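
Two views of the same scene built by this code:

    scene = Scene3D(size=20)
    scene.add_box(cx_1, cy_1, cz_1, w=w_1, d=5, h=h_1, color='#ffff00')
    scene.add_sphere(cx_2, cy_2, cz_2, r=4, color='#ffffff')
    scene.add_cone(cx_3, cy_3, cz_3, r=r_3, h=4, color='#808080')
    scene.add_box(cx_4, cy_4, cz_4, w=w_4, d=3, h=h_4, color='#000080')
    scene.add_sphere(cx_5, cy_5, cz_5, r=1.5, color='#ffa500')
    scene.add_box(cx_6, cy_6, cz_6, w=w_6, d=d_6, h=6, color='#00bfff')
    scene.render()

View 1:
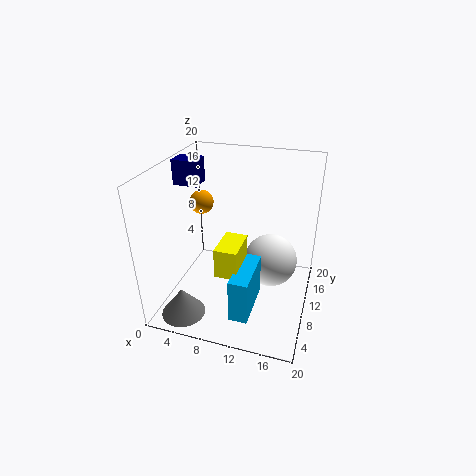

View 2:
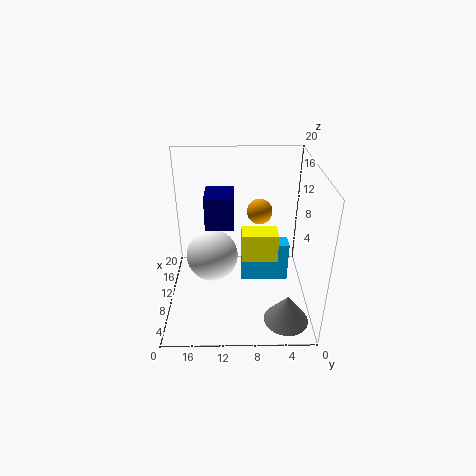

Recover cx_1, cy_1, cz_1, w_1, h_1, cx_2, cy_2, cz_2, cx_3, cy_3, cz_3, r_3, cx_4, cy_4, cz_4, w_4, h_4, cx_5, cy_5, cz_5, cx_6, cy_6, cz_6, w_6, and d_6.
cx_1 = 8.5; cy_1 = 4.5; cz_1 = 7; w_1 = 3; h_1 = 4; cx_2 = 14; cy_2 = 14; cz_2 = 4.5; cx_3 = 4; cy_3 = 3.5; cz_3 = 0.5; r_3 = 3; cx_4 = 0.5; cy_4 = 10.5; cz_4 = 16.5; w_4 = 3.5; h_4 = 3.5; cx_5 = 6; cy_5 = 7.5; cz_5 = 16; cx_6 = 11; cy_6 = 2.5; cz_6 = 2; w_6 = 2.5; d_6 = 7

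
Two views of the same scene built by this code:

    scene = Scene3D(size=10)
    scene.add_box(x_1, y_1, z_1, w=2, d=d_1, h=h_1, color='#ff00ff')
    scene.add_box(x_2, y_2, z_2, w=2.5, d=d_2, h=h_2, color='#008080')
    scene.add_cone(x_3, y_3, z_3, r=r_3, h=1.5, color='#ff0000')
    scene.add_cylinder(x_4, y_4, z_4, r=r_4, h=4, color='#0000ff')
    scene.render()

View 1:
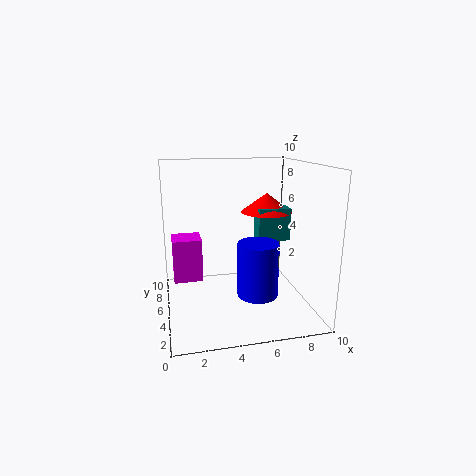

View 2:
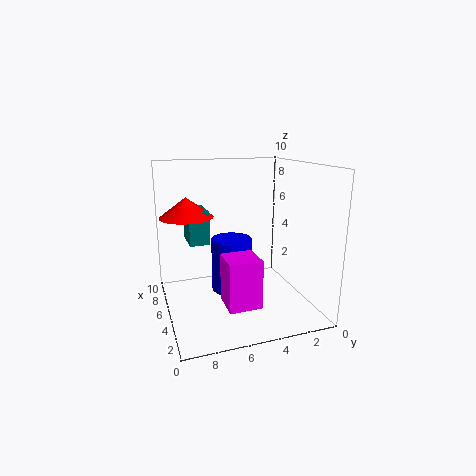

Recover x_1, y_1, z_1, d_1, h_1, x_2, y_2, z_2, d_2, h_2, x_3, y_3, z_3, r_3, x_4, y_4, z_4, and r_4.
x_1 = 0.5, y_1 = 5, z_1 = 2, d_1 = 2, h_1 = 3, x_2 = 7, y_2 = 6.5, z_2 = 4, d_2 = 1.5, h_2 = 2.5, x_3 = 8, y_3 = 8, z_3 = 6, r_3 = 2, x_4 = 6.5, y_4 = 5, z_4 = 0.5, r_4 = 1.5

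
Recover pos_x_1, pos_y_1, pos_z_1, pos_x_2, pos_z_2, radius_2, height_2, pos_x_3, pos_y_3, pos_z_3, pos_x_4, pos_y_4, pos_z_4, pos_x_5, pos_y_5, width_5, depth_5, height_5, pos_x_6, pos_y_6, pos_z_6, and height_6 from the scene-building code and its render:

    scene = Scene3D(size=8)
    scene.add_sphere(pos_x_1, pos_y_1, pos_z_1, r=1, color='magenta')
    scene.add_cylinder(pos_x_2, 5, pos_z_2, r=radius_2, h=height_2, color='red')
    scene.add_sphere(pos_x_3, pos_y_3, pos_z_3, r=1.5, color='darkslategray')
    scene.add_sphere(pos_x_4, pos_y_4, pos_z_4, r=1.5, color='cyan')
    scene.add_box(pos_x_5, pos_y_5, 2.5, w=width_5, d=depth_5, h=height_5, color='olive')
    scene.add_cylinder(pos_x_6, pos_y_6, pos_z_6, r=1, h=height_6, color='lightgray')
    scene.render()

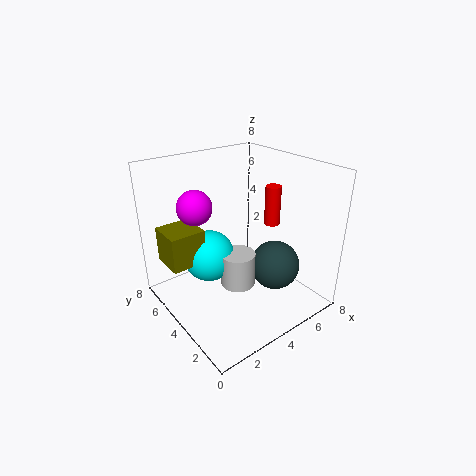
pos_x_1 = 2.5, pos_y_1 = 6, pos_z_1 = 5.5, pos_x_2 = 7.5, pos_z_2 = 3.5, radius_2 = 0.5, height_2 = 2.5, pos_x_3 = 6.5, pos_y_3 = 3.5, pos_z_3 = 1.5, pos_x_4 = 3, pos_y_4 = 5.5, pos_z_4 = 2.5, pos_x_5 = 0.5, pos_y_5 = 5, width_5 = 2, depth_5 = 2, height_5 = 2, pos_x_6 = 4, pos_y_6 = 4, pos_z_6 = 1, height_6 = 2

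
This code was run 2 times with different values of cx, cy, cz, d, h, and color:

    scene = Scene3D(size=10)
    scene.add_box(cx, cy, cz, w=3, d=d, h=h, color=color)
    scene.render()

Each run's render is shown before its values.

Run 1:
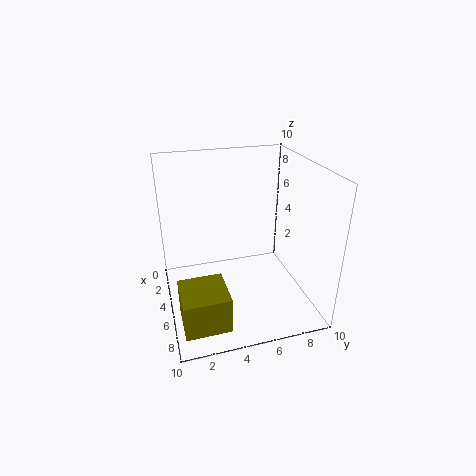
cx = 6, cy = 0.5, cz = 0.5, d = 3, h = 2.5, color = 'olive'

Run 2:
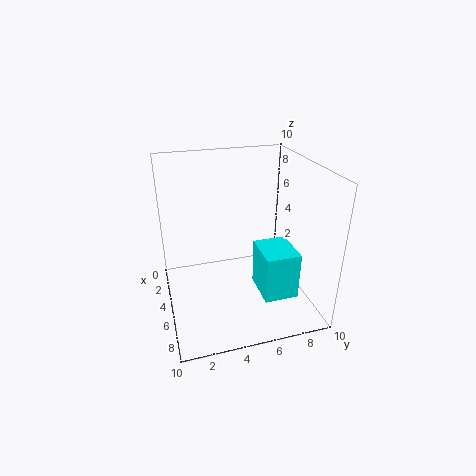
cx = 4, cy = 6.5, cz = 0.5, d = 2.5, h = 3.5, color = 'cyan'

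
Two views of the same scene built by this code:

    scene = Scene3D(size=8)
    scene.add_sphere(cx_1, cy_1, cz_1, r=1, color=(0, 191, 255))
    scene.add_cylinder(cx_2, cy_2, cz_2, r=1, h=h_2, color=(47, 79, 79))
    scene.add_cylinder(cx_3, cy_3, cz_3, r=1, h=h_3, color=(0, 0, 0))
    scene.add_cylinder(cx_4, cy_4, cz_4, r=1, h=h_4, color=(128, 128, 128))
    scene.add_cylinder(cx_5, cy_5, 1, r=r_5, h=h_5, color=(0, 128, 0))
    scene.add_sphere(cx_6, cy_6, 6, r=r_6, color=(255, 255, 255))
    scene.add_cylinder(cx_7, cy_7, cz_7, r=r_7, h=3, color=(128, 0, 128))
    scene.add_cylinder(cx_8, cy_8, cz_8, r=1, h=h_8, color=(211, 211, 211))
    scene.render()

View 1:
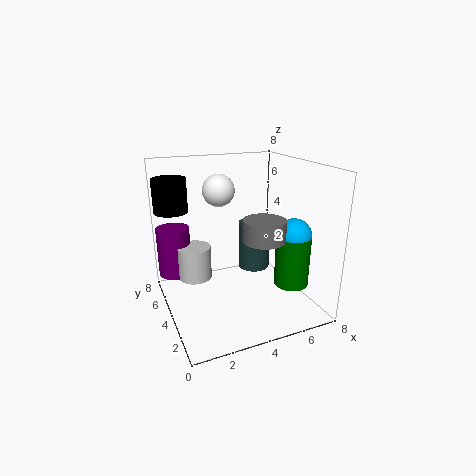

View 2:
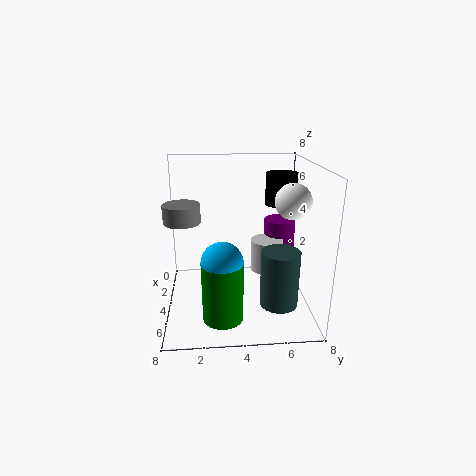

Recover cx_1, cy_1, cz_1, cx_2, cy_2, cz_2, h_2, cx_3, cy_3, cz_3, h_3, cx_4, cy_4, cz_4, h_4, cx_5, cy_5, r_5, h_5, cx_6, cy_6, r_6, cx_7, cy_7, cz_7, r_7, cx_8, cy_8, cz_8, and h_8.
cx_1 = 7; cy_1 = 3; cz_1 = 4; cx_2 = 6; cy_2 = 6; cz_2 = 1; h_2 = 3; cx_3 = 1; cy_3 = 7; cz_3 = 5; h_3 = 2; cx_4 = 4; cy_4 = 1; cz_4 = 5; h_4 = 1; cx_5 = 7; cy_5 = 3; r_5 = 1; h_5 = 3; cx_6 = 4; cy_6 = 7; r_6 = 1; cx_7 = 1; cy_7 = 7; cz_7 = 1; r_7 = 1; cx_8 = 2; cy_8 = 6; cz_8 = 1; h_8 = 2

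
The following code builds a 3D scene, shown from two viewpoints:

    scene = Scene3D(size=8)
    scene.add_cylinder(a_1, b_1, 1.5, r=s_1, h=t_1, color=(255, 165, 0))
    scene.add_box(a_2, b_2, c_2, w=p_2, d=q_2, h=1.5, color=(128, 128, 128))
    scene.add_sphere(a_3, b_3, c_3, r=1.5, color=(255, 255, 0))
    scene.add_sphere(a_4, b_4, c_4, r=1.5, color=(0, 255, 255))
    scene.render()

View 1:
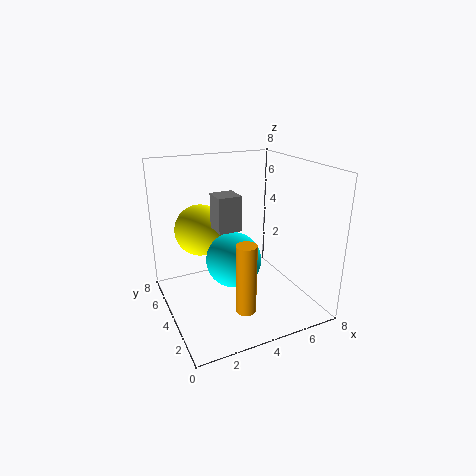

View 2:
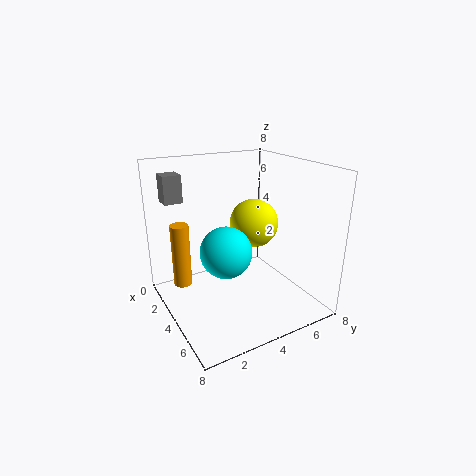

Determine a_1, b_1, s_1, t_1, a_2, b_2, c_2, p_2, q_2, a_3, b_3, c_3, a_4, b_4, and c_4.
a_1 = 3; b_1 = 1; s_1 = 0.5; t_1 = 3.5; a_2 = 1.5; b_2 = 0.5; c_2 = 6; p_2 = 1; q_2 = 1; a_3 = 2.5; b_3 = 6; c_3 = 4; a_4 = 3.5; b_4 = 3.5; c_4 = 3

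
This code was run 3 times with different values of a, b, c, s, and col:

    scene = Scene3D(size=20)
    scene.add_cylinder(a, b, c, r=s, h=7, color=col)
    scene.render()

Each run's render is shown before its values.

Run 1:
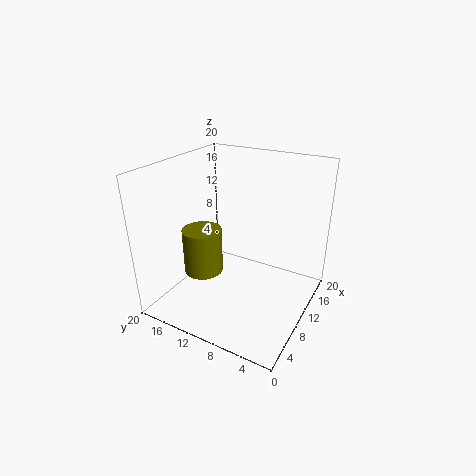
a = 10.5; b = 16.5; c = 2.5; s = 3; col = 'olive'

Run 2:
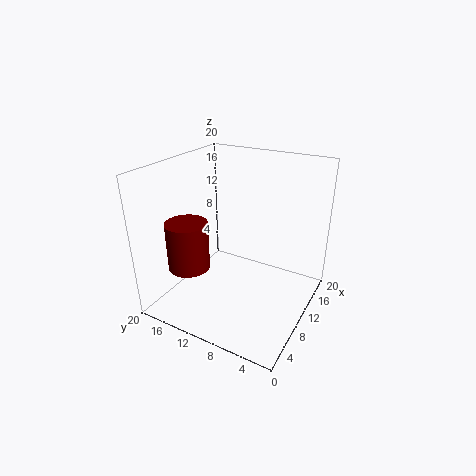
a = 7; b = 16.5; c = 5; s = 3; col = 'maroon'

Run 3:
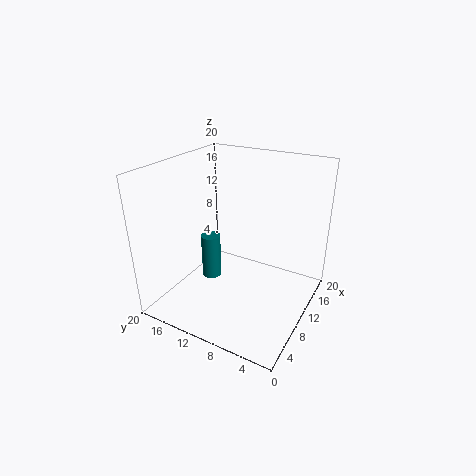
a = 12; b = 16; c = 1; s = 1.5; col = 'teal'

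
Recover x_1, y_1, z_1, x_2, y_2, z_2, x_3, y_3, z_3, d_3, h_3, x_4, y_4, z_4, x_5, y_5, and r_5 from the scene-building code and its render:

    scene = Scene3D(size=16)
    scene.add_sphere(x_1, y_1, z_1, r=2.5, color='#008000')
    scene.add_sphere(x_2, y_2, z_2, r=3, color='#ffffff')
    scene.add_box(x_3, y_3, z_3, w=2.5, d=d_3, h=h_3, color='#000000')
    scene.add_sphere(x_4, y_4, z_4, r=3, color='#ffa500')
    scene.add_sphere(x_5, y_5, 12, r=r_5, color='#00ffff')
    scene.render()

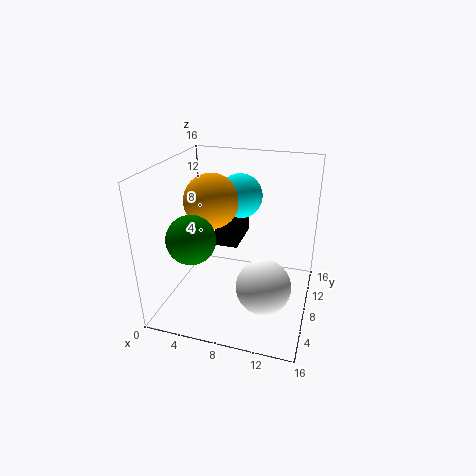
x_1 = 4.5
y_1 = 3.5
z_1 = 9.5
x_2 = 11.5
y_2 = 6
z_2 = 3.5
x_3 = 5.5
y_3 = 7.5
z_3 = 7
d_3 = 5
h_3 = 3
x_4 = 5
y_4 = 8
z_4 = 12
x_5 = 7.5
y_5 = 10.5
r_5 = 2.5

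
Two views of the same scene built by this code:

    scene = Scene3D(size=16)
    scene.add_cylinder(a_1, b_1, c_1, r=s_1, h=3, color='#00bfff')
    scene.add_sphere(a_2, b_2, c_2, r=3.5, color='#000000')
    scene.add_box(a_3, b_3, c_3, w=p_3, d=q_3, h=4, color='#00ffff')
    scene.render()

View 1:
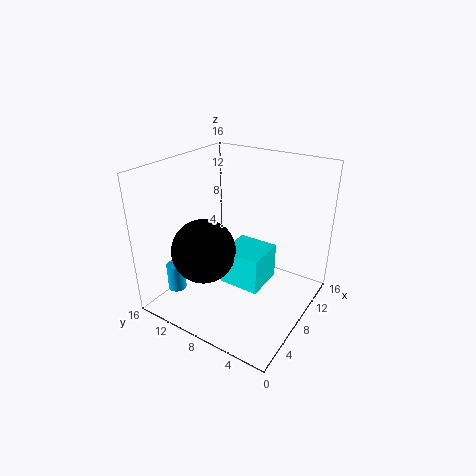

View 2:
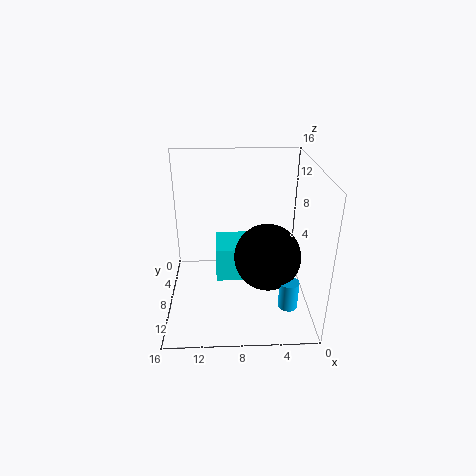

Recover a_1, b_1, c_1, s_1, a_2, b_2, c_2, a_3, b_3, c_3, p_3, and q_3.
a_1 = 3, b_1 = 13, c_1 = 2.5, s_1 = 1, a_2 = 5, b_2 = 10.5, c_2 = 7, a_3 = 6, b_3 = 4.5, c_3 = 3, p_3 = 4.5, q_3 = 4.5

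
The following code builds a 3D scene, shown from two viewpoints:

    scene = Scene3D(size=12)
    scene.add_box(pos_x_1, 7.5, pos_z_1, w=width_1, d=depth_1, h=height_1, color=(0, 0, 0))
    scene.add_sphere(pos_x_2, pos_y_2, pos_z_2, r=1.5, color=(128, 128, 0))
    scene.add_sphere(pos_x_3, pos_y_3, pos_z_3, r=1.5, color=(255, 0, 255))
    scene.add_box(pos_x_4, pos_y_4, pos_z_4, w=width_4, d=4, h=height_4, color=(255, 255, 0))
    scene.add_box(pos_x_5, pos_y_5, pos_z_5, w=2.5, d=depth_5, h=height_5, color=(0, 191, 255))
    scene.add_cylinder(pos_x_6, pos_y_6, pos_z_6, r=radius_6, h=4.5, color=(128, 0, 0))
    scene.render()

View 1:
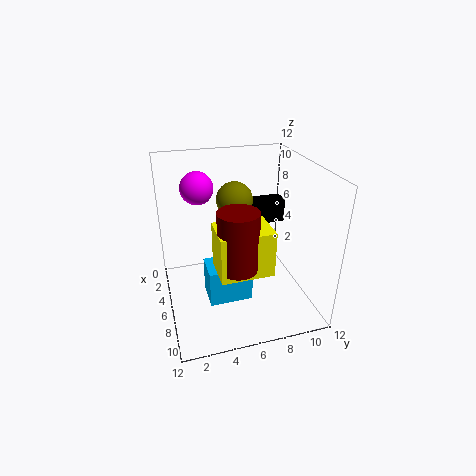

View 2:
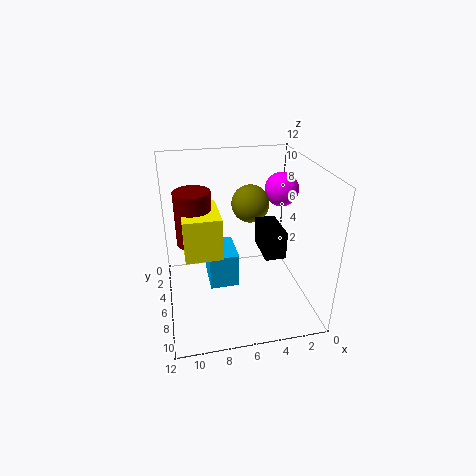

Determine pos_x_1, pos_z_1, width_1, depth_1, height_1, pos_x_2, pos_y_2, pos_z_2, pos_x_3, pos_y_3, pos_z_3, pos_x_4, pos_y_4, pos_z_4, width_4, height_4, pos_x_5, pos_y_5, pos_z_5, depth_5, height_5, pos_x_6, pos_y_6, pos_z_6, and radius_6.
pos_x_1 = 3.5, pos_z_1 = 6.5, width_1 = 1.5, depth_1 = 3, height_1 = 2, pos_x_2 = 5, pos_y_2 = 6, pos_z_2 = 9, pos_x_3 = 1.5, pos_y_3 = 3.5, pos_z_3 = 9, pos_x_4 = 7.5, pos_y_4 = 3.5, pos_z_4 = 5, width_4 = 3, height_4 = 3.5, pos_x_5 = 6, pos_y_5 = 3, pos_z_5 = 1.5, depth_5 = 3.5, height_5 = 3, pos_x_6 = 9.5, pos_y_6 = 5, pos_z_6 = 5.5, radius_6 = 1.5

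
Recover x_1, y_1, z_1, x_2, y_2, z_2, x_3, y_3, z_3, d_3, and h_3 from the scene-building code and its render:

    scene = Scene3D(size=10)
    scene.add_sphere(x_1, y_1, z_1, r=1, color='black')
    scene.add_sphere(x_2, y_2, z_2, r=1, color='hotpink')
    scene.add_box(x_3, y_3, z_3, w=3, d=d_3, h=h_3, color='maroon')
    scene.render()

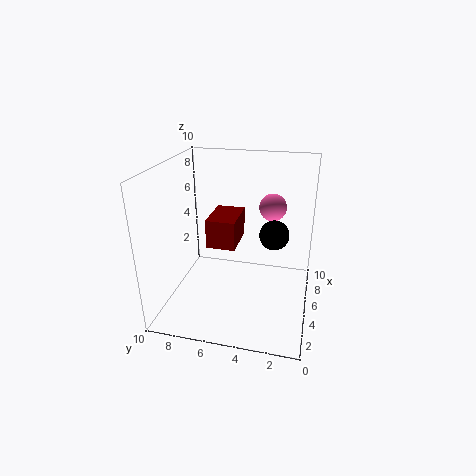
x_1 = 5; y_1 = 2.5; z_1 = 5.5; x_2 = 7.5; y_2 = 3; z_2 = 6.5; x_3 = 4; y_3 = 5; z_3 = 4.5; d_3 = 2; h_3 = 2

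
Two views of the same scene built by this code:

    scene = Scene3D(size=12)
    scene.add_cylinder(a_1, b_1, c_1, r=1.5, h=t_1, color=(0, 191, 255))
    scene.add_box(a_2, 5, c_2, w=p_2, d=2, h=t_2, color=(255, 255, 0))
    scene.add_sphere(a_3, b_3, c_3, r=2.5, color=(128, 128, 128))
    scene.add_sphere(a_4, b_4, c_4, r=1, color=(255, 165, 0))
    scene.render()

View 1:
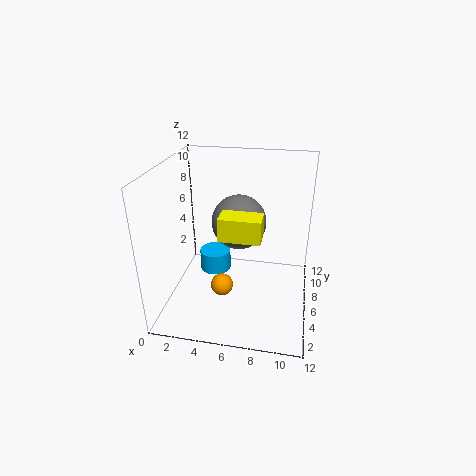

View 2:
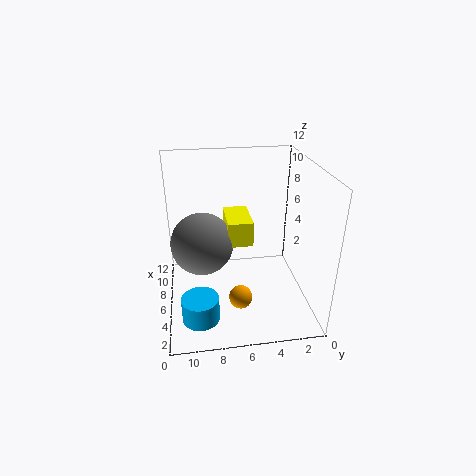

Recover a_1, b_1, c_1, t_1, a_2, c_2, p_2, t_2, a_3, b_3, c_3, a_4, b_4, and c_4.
a_1 = 3; b_1 = 9.5; c_1 = 0.5; t_1 = 2; a_2 = 4.5; c_2 = 6; p_2 = 3.5; t_2 = 2; a_3 = 5.5; b_3 = 9; c_3 = 6; a_4 = 4.5; b_4 = 6; c_4 = 1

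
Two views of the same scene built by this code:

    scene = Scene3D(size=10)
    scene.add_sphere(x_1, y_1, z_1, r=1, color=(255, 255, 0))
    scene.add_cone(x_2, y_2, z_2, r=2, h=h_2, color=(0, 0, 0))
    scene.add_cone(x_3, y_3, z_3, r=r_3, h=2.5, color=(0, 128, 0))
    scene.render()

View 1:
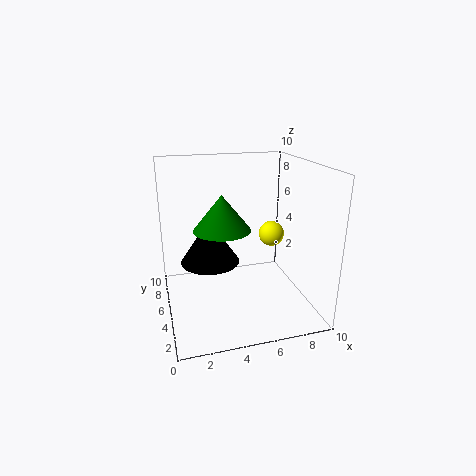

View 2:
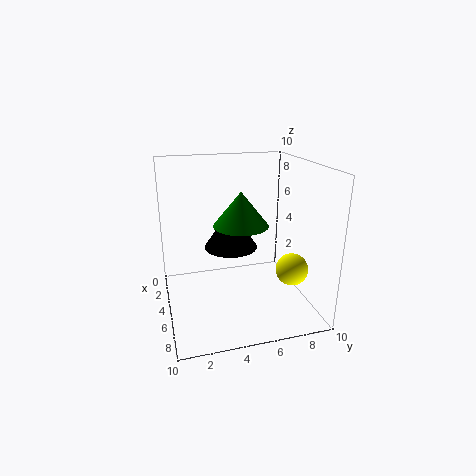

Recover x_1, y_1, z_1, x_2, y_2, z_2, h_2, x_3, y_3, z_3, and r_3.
x_1 = 8.5; y_1 = 7.5; z_1 = 4; x_2 = 3; y_2 = 5; z_2 = 3.5; h_2 = 3; x_3 = 4; y_3 = 5.5; z_3 = 5.5; r_3 = 2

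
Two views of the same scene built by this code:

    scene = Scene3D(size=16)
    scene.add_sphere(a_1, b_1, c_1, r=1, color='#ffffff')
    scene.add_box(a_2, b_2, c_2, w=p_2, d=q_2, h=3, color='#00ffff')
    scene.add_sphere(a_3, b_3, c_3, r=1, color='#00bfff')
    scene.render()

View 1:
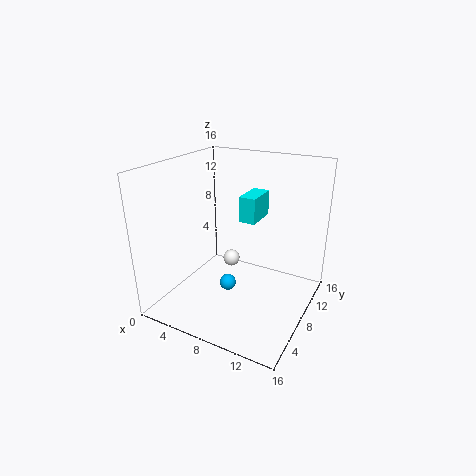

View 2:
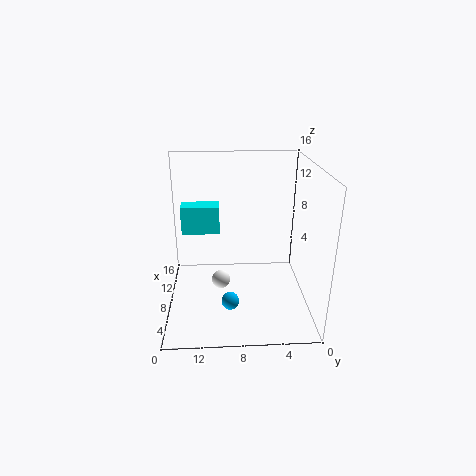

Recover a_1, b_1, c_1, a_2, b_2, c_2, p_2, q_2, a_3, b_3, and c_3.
a_1 = 6
b_1 = 10
c_1 = 4
a_2 = 7
b_2 = 10
c_2 = 9
p_2 = 2
q_2 = 4
a_3 = 6
b_3 = 9
c_3 = 1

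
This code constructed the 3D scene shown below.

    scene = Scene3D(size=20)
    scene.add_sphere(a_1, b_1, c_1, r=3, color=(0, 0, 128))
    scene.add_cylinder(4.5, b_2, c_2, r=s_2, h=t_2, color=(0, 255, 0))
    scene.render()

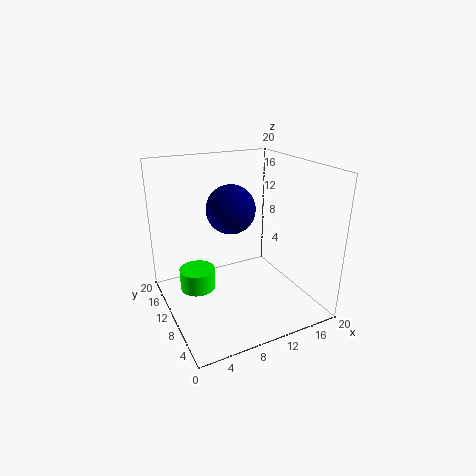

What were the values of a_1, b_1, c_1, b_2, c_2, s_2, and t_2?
a_1 = 7.5; b_1 = 7; c_1 = 15.5; b_2 = 12; c_2 = 2.5; s_2 = 2.5; t_2 = 3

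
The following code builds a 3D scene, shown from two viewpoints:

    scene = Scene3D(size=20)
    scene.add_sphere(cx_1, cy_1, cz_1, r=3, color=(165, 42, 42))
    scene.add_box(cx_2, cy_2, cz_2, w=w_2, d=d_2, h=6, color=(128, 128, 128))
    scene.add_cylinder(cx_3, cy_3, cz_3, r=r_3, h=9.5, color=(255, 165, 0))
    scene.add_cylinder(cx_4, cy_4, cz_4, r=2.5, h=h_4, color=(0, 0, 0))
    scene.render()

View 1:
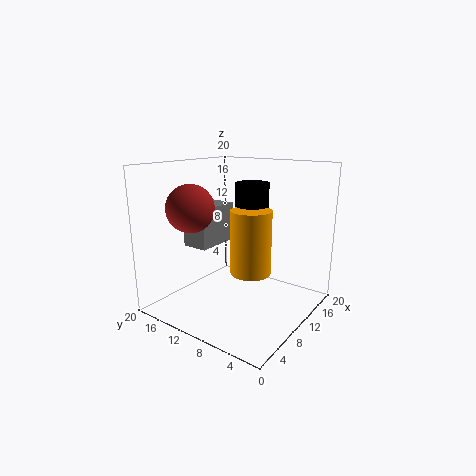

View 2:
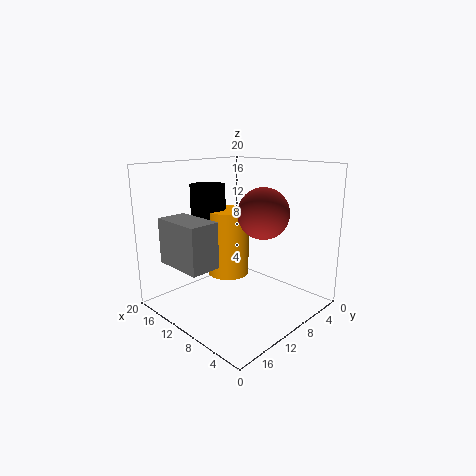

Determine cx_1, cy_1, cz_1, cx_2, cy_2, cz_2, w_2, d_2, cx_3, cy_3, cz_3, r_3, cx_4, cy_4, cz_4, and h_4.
cx_1 = 3.5; cy_1 = 12.5; cz_1 = 15; cx_2 = 8.5; cy_2 = 15; cz_2 = 7.5; w_2 = 7; d_2 = 4; cx_3 = 12.5; cy_3 = 9.5; cz_3 = 4; r_3 = 3; cx_4 = 15; cy_4 = 11; cz_4 = 12.5; h_4 = 4.5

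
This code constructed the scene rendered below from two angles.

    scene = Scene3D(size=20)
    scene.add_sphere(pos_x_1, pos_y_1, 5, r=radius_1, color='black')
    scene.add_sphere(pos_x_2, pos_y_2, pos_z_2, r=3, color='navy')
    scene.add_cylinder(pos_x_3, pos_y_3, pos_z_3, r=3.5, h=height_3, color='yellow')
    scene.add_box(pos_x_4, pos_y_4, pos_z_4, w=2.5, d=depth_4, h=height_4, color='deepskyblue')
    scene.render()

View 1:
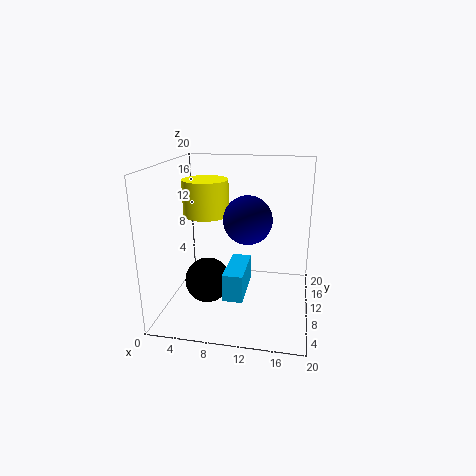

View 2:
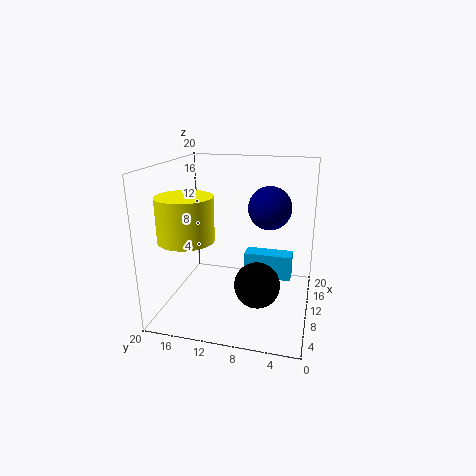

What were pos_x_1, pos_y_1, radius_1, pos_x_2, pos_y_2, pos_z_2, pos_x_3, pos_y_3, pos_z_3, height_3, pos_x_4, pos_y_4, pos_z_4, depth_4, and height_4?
pos_x_1 = 6.5
pos_y_1 = 6.5
radius_1 = 3
pos_x_2 = 12
pos_y_2 = 6
pos_z_2 = 14
pos_x_3 = 4
pos_y_3 = 15
pos_z_3 = 11.5
height_3 = 5.5
pos_x_4 = 9.5
pos_y_4 = 2.5
pos_z_4 = 4.5
depth_4 = 6.5
height_4 = 3.5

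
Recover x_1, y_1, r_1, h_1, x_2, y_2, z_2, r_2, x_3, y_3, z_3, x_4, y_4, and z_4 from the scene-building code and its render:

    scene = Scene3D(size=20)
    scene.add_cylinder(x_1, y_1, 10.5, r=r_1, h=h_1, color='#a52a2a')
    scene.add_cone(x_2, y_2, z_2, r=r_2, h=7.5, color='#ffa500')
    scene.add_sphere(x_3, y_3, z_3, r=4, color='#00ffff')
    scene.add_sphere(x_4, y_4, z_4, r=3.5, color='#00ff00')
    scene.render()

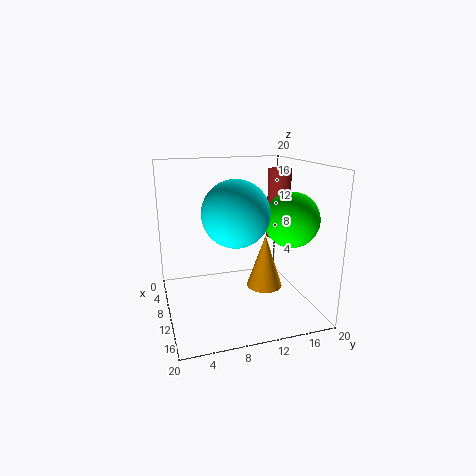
x_1 = 12; y_1 = 15; r_1 = 1.5; h_1 = 9; x_2 = 11.5; y_2 = 13.5; z_2 = 3; r_2 = 2.5; x_3 = 15.5; y_3 = 8; z_3 = 15; x_4 = 15; y_4 = 15.5; z_4 = 13.5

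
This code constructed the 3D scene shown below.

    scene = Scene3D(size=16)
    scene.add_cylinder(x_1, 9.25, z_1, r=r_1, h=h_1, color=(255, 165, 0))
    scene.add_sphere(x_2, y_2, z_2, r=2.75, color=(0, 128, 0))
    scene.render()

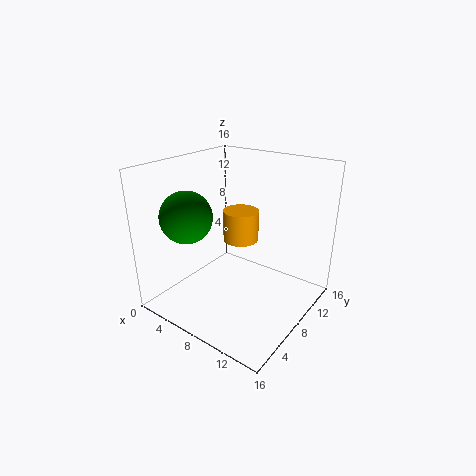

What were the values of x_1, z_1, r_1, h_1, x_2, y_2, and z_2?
x_1 = 7.5
z_1 = 7.25
r_1 = 2
h_1 = 3.5
x_2 = 4.5
y_2 = 3.75
z_2 = 11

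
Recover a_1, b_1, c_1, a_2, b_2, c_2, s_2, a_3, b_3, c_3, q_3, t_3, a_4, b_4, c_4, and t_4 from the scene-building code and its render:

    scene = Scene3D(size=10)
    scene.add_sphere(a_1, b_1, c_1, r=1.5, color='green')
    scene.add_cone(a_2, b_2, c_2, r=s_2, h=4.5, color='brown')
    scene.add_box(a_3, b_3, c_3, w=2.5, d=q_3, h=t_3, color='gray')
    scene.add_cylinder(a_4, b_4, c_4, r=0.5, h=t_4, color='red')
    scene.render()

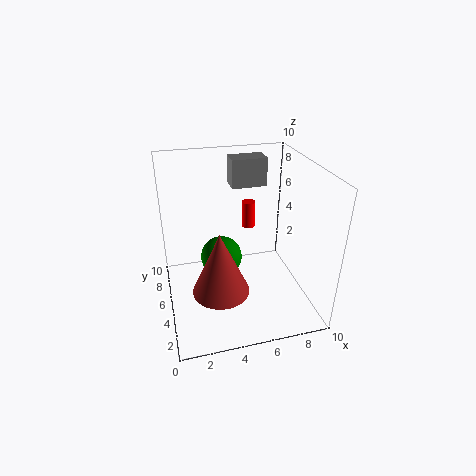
a_1 = 4, b_1 = 6, c_1 = 3, a_2 = 3.5, b_2 = 4, c_2 = 1.5, s_2 = 2, a_3 = 5, b_3 = 6.5, c_3 = 8, q_3 = 1.5, t_3 = 2, a_4 = 6.5, b_4 = 7.5, c_4 = 4.5, t_4 = 2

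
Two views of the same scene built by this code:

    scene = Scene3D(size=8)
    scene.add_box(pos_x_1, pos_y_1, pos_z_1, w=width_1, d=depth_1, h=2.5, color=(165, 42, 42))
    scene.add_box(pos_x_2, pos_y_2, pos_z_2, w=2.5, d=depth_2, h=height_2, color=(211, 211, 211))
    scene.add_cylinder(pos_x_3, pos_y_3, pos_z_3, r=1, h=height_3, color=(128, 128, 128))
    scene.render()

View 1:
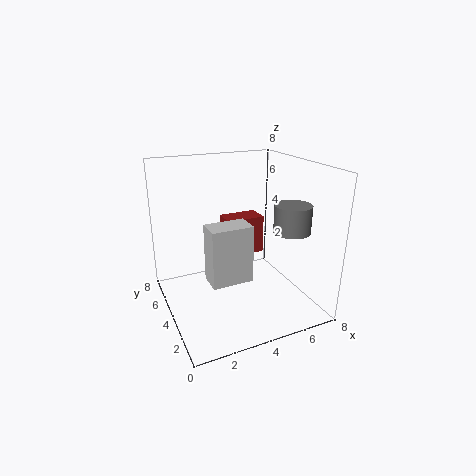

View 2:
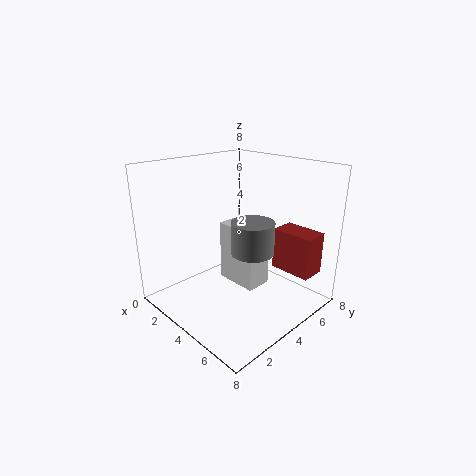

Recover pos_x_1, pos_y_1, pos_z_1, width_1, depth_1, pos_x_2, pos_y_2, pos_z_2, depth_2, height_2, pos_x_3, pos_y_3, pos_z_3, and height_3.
pos_x_1 = 4.5, pos_y_1 = 6.5, pos_z_1 = 1.5, width_1 = 2.5, depth_1 = 1.5, pos_x_2 = 2.5, pos_y_2 = 4, pos_z_2 = 1, depth_2 = 1.5, height_2 = 3.5, pos_x_3 = 6.5, pos_y_3 = 2.5, pos_z_3 = 4.5, height_3 = 1.5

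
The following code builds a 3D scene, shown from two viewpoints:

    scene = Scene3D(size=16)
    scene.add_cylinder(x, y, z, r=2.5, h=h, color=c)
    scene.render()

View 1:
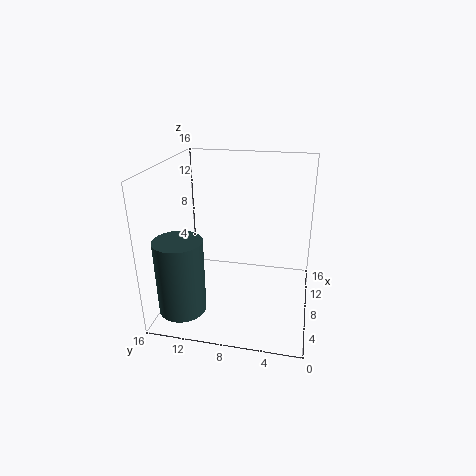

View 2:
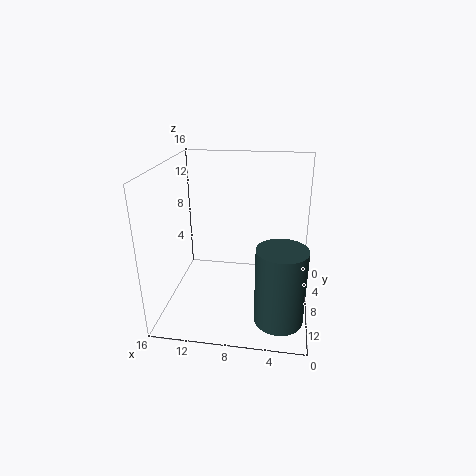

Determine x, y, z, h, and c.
x = 3; y = 13; z = 1.5; h = 8; c = 'darkslategray'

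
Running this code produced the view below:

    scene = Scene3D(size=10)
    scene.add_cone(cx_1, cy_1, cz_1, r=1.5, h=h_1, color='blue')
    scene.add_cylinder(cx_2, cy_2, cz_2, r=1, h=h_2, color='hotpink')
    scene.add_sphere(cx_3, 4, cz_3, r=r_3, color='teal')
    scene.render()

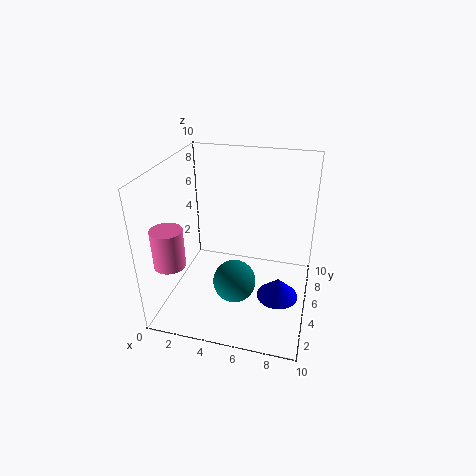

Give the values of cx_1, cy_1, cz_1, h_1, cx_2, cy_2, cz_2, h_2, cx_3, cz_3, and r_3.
cx_1 = 8
cy_1 = 5
cz_1 = 0.5
h_1 = 1.5
cx_2 = 1.5
cy_2 = 1.5
cz_2 = 4.5
h_2 = 2.5
cx_3 = 5
cz_3 = 2
r_3 = 1.5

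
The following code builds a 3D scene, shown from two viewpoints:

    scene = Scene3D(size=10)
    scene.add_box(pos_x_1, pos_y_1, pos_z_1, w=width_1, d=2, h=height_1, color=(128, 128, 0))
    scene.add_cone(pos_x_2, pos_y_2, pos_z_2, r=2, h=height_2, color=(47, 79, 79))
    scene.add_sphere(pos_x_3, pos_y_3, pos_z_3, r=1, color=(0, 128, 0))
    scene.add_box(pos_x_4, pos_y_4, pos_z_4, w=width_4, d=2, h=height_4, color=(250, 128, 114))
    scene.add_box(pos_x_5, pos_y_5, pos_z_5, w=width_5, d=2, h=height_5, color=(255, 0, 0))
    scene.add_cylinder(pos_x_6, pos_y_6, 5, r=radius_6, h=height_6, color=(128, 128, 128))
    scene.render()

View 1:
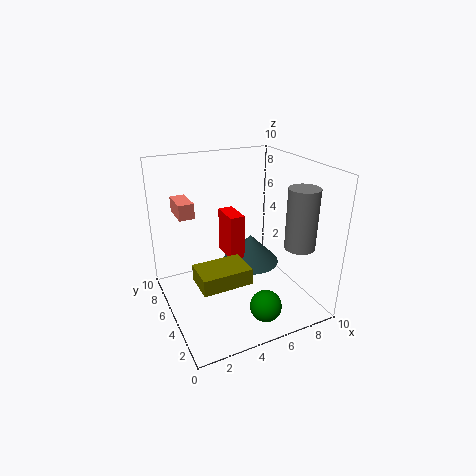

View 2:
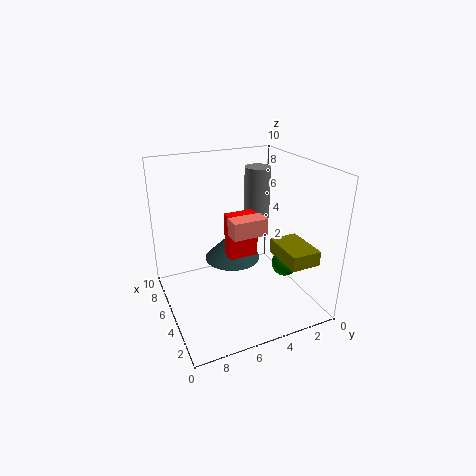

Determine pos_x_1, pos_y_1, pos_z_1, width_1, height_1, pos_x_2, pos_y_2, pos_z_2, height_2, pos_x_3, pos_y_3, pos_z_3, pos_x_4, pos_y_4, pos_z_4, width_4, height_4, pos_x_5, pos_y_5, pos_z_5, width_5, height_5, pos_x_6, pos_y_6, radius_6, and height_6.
pos_x_1 = 1, pos_y_1 = 1, pos_z_1 = 4, width_1 = 3, height_1 = 1, pos_x_2 = 6, pos_y_2 = 5, pos_z_2 = 3, height_2 = 2, pos_x_3 = 5, pos_y_3 = 1, pos_z_3 = 2, pos_x_4 = 1, pos_y_4 = 5, pos_z_4 = 7, width_4 = 1, height_4 = 1, pos_x_5 = 4, pos_y_5 = 4, pos_z_5 = 4, width_5 = 1, height_5 = 3, pos_x_6 = 8, pos_y_6 = 2, radius_6 = 1, height_6 = 4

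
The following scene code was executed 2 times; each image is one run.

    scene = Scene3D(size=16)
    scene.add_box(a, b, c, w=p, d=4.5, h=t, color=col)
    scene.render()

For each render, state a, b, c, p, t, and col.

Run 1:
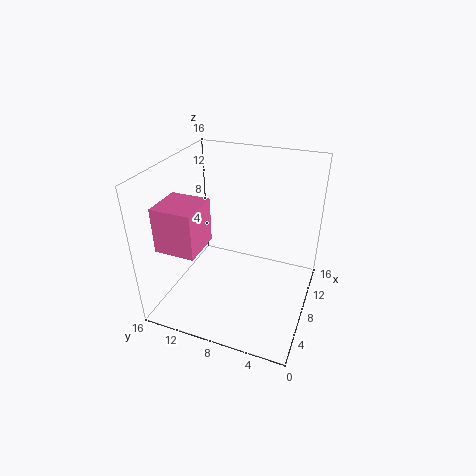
a = 3, b = 11, c = 7.5, p = 4.5, t = 5, col = 'hotpink'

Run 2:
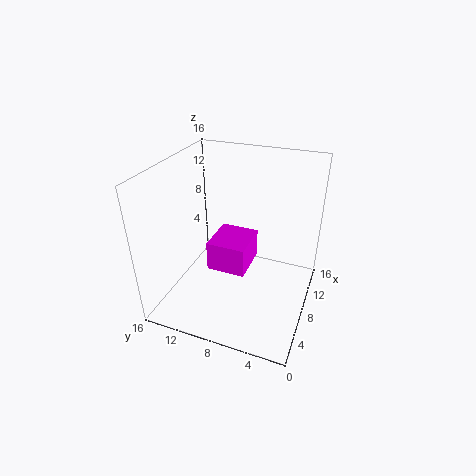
a = 7, b = 7, c = 3.5, p = 5, t = 3.5, col = 'magenta'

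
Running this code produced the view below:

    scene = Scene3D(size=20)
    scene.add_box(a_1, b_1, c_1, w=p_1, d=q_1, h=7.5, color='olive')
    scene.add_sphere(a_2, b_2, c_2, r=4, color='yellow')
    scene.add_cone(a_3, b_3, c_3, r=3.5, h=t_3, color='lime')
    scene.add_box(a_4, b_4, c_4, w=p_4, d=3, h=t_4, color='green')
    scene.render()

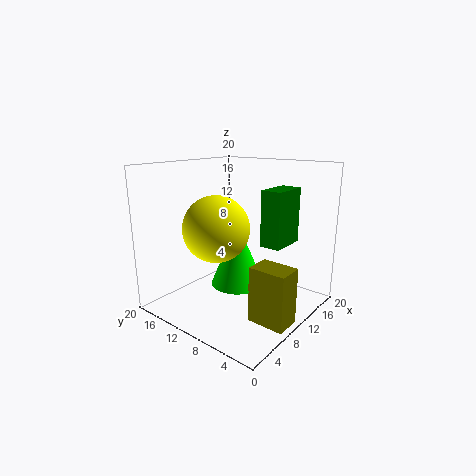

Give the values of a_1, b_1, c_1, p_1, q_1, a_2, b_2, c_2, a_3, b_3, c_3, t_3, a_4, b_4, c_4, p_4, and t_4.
a_1 = 6.5, b_1 = 0.5, c_1 = 0.5, p_1 = 3.5, q_1 = 5, a_2 = 4, b_2 = 8.5, c_2 = 13, a_3 = 8, b_3 = 8.5, c_3 = 4.5, t_3 = 8.5, a_4 = 12.5, b_4 = 5, c_4 = 8.5, p_4 = 5.5, t_4 = 8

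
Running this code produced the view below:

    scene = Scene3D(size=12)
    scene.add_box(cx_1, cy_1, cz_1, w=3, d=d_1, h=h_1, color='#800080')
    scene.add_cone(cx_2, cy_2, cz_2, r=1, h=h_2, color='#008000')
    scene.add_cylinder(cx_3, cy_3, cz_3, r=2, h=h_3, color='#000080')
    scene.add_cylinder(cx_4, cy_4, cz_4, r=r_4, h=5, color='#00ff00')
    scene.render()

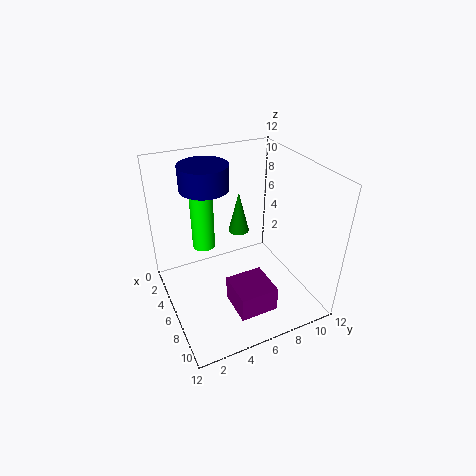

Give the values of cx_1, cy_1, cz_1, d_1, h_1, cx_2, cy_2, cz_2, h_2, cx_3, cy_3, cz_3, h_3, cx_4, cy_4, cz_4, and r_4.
cx_1 = 8
cy_1 = 4
cz_1 = 2
d_1 = 3
h_1 = 2
cx_2 = 2
cy_2 = 8
cz_2 = 4
h_2 = 4
cx_3 = 4
cy_3 = 4
cz_3 = 10
h_3 = 2
cx_4 = 3
cy_4 = 4
cz_4 = 4
r_4 = 1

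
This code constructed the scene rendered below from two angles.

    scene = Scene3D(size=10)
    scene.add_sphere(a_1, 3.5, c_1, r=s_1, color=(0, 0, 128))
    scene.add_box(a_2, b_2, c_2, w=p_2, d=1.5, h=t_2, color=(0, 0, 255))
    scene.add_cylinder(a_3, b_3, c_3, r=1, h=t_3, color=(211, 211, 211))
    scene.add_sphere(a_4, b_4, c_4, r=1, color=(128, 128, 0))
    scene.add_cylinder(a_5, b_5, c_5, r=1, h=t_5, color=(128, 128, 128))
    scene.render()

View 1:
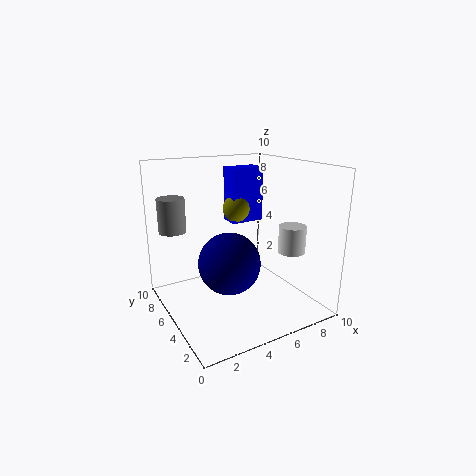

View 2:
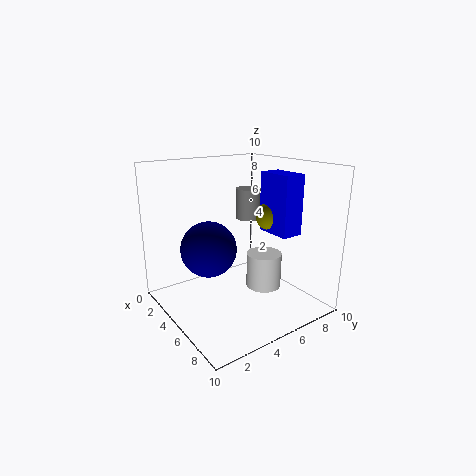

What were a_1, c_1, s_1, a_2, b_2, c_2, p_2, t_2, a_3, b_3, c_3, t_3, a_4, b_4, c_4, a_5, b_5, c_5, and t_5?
a_1 = 3.5
c_1 = 4
s_1 = 2
a_2 = 5.5
b_2 = 6.5
c_2 = 5.5
p_2 = 2.5
t_2 = 4
a_3 = 9
b_3 = 4
c_3 = 3.5
t_3 = 2
a_4 = 6
b_4 = 7
c_4 = 6.5
a_5 = 1.5
b_5 = 8.5
c_5 = 5
t_5 = 2.5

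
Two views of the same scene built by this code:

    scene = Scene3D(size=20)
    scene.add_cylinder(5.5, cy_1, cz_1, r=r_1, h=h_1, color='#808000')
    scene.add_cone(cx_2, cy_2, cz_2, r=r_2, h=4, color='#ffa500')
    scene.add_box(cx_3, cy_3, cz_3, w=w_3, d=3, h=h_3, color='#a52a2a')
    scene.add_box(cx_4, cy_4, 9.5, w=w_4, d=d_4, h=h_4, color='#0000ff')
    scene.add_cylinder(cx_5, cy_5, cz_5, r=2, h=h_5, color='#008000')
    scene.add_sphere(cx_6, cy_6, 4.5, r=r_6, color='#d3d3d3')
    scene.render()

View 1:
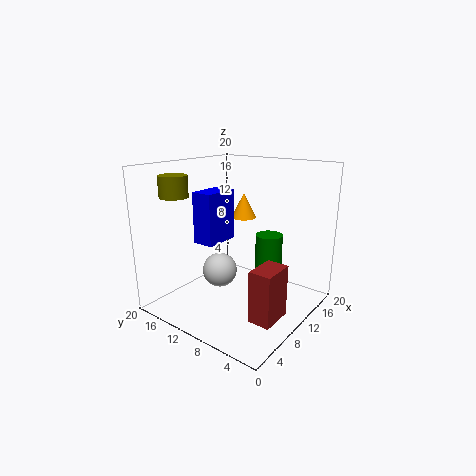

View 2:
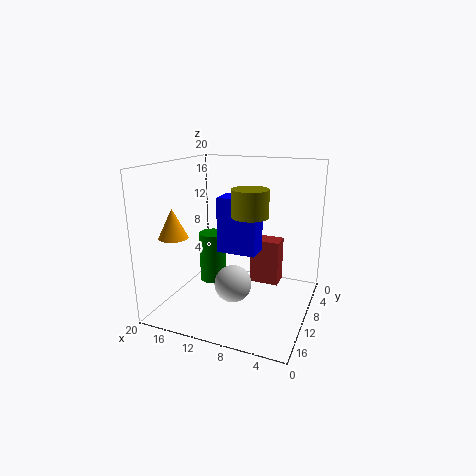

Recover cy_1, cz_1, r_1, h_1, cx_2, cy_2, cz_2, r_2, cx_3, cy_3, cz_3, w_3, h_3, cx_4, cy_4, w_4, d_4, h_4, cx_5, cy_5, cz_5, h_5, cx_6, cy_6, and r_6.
cy_1 = 17.5, cz_1 = 15.5, r_1 = 2, h_1 = 3, cx_2 = 17.5, cy_2 = 14.5, cz_2 = 10.5, r_2 = 2, cx_3 = 5.5, cy_3 = 2, cz_3 = 1, w_3 = 4.5, h_3 = 7, cx_4 = 6, cy_4 = 11.5, w_4 = 5, d_4 = 3, h_4 = 7, cx_5 = 15, cy_5 = 8, cz_5 = 2, h_5 = 7.5, cx_6 = 9.5, cy_6 = 13, r_6 = 2.5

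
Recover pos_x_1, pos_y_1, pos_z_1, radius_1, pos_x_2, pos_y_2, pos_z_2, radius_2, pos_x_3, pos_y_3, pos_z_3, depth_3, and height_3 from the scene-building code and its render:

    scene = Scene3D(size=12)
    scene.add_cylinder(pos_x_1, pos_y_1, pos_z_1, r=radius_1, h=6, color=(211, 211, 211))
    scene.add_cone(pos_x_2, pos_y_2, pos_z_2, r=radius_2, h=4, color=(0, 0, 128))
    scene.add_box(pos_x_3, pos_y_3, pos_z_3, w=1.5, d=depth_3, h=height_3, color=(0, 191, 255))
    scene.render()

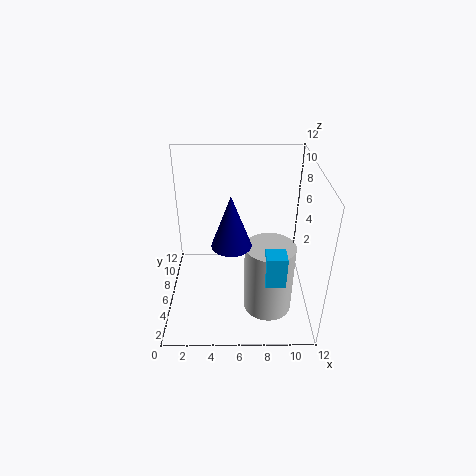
pos_x_1 = 8.5
pos_y_1 = 4
pos_z_1 = 0.5
radius_1 = 2
pos_x_2 = 5.5
pos_y_2 = 3.5
pos_z_2 = 7
radius_2 = 1.5
pos_x_3 = 8
pos_y_3 = 1.5
pos_z_3 = 4.5
depth_3 = 1.5
height_3 = 2.5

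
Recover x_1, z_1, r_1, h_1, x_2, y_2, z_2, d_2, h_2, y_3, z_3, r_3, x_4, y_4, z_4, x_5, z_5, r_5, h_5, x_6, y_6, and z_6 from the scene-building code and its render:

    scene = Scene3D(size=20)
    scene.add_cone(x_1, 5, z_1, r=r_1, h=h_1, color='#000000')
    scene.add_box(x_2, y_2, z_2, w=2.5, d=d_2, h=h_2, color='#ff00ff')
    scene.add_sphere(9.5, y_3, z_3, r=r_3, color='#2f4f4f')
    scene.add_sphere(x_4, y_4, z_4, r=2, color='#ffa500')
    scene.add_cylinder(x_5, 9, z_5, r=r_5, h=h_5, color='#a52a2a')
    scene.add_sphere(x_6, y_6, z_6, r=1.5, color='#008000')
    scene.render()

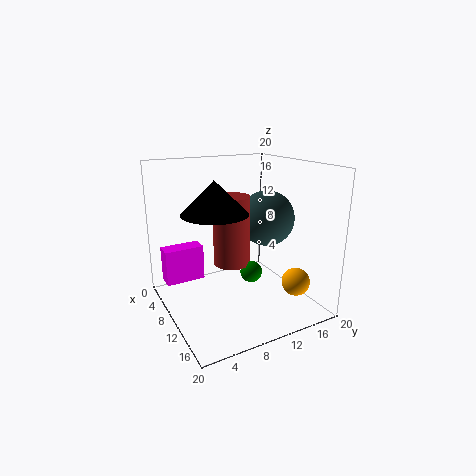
x_1 = 13.5, z_1 = 15, r_1 = 4, h_1 = 4, x_2 = 4.5, y_2 = 0.5, z_2 = 3.5, d_2 = 5.5, h_2 = 5, y_3 = 15, z_3 = 12, r_3 = 4, x_4 = 14.5, y_4 = 17, z_4 = 3.5, x_5 = 10, z_5 = 6.5, r_5 = 2.5, h_5 = 9.5, x_6 = 12, y_6 = 11, z_6 = 5.5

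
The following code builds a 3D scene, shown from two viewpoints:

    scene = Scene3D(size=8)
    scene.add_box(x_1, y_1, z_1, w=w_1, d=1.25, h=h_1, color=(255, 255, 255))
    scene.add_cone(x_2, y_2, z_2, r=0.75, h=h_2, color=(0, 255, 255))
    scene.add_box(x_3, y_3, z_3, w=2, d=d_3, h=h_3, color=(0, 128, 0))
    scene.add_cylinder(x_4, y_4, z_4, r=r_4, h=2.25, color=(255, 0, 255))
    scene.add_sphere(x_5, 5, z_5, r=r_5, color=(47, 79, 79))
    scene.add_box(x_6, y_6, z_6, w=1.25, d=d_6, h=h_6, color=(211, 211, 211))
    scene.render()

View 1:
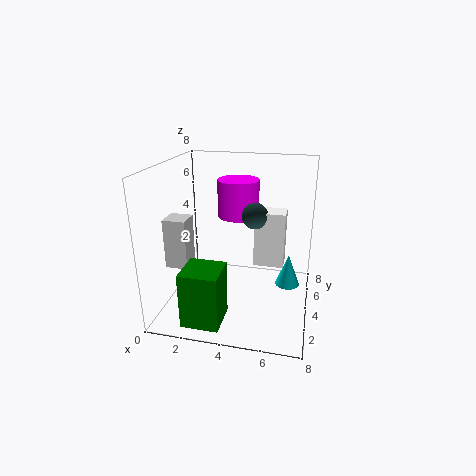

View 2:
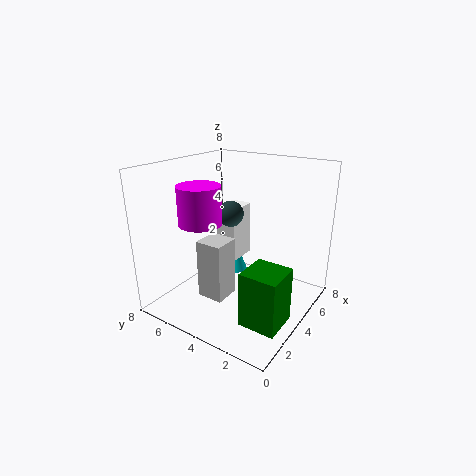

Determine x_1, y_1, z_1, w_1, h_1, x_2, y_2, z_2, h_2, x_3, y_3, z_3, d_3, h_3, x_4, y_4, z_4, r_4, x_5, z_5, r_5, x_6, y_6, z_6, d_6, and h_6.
x_1 = 4.75
y_1 = 4.75
z_1 = 2
w_1 = 1.75
h_1 = 3.25
x_2 = 6.75
y_2 = 6
z_2 = 0.25
h_2 = 2
x_3 = 1.75
y_3 = 0.5
z_3 = 0.25
d_3 = 2
h_3 = 3
x_4 = 3.5
y_4 = 6.25
z_4 = 4.5
r_4 = 1.25
x_5 = 4.75
z_5 = 5
r_5 = 0.75
x_6 = 0.25
y_6 = 2.5
z_6 = 2.5
d_6 = 1.25
h_6 = 2.75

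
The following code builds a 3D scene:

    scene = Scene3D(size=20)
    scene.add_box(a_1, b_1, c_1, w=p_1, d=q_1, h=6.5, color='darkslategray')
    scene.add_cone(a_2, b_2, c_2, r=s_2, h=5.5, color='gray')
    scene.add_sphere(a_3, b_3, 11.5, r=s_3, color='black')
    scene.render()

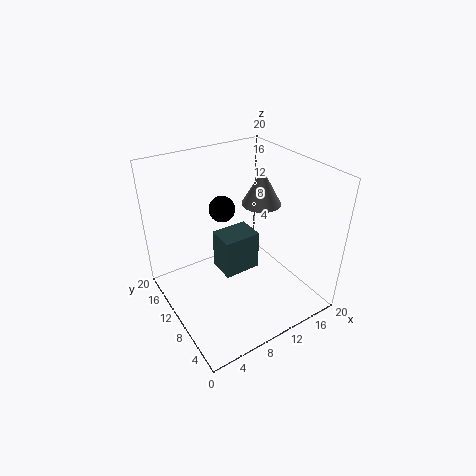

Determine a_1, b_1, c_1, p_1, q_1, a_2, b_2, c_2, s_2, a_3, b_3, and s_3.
a_1 = 10, b_1 = 13, c_1 = 0.5, p_1 = 6, q_1 = 4.5, a_2 = 16.5, b_2 = 13.5, c_2 = 12, s_2 = 3, a_3 = 11, b_3 = 16, s_3 = 2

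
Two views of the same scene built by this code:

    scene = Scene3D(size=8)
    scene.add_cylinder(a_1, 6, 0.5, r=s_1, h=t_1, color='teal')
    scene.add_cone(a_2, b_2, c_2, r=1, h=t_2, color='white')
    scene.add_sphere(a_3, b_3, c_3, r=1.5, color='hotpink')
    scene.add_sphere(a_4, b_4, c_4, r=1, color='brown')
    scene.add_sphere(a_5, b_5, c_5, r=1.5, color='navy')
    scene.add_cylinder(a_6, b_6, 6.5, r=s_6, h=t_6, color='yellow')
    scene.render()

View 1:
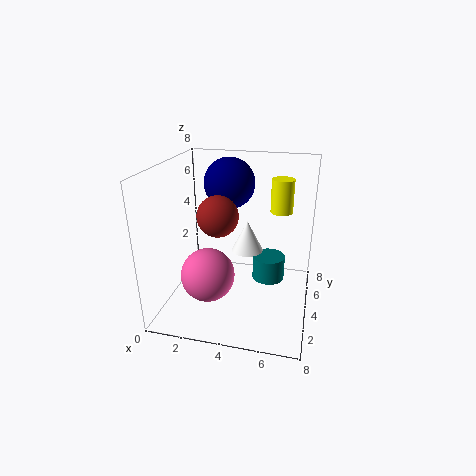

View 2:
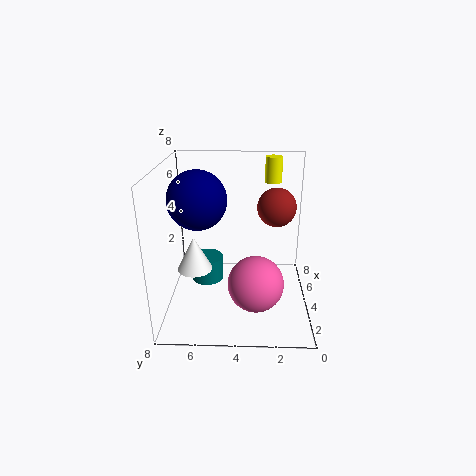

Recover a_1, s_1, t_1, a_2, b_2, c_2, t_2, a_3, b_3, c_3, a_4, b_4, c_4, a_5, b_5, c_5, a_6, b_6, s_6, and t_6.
a_1 = 5.5; s_1 = 1; t_1 = 1.5; a_2 = 4; b_2 = 6.5; c_2 = 2; t_2 = 2; a_3 = 2.5; b_3 = 3; c_3 = 2; a_4 = 3.5; b_4 = 2; c_4 = 6; a_5 = 3; b_5 = 6; c_5 = 6.5; a_6 = 6.5; b_6 = 2; s_6 = 0.5; t_6 = 1.5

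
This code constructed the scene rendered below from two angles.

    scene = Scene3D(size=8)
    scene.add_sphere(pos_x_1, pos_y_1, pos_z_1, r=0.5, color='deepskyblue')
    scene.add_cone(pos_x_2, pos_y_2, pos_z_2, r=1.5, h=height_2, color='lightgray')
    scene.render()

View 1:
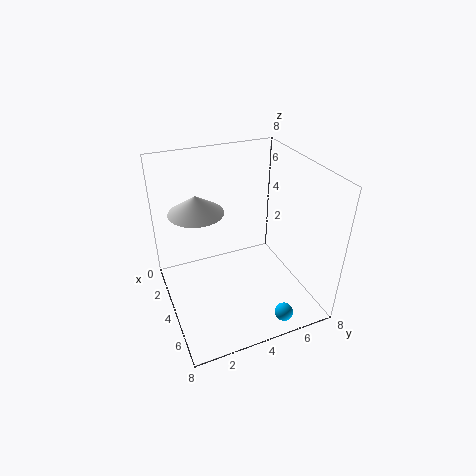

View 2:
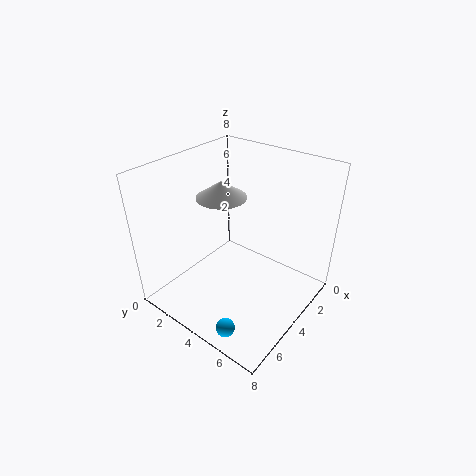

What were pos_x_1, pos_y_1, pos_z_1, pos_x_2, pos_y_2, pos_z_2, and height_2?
pos_x_1 = 7; pos_y_1 = 5.5; pos_z_1 = 0.5; pos_x_2 = 3; pos_y_2 = 2; pos_z_2 = 5.5; height_2 = 1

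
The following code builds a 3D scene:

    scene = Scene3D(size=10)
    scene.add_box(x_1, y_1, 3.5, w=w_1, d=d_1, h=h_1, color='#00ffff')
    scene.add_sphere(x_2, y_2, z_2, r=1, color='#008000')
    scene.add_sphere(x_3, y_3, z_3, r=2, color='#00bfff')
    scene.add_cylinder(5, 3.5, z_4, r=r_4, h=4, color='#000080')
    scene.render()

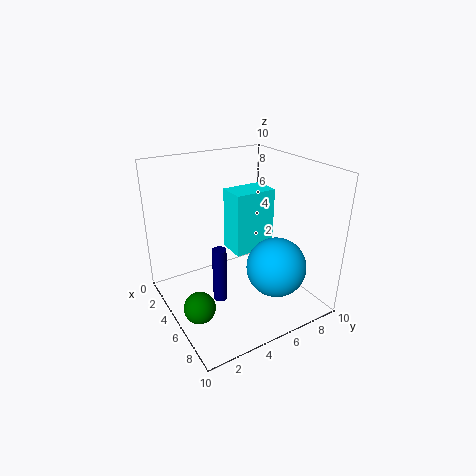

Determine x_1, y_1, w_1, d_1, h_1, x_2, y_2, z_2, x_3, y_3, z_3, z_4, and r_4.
x_1 = 3, y_1 = 5, w_1 = 2, d_1 = 3, h_1 = 4.5, x_2 = 7, y_2 = 1, z_2 = 2, x_3 = 7.5, y_3 = 6.5, z_3 = 3.5, z_4 = 0.5, r_4 = 0.5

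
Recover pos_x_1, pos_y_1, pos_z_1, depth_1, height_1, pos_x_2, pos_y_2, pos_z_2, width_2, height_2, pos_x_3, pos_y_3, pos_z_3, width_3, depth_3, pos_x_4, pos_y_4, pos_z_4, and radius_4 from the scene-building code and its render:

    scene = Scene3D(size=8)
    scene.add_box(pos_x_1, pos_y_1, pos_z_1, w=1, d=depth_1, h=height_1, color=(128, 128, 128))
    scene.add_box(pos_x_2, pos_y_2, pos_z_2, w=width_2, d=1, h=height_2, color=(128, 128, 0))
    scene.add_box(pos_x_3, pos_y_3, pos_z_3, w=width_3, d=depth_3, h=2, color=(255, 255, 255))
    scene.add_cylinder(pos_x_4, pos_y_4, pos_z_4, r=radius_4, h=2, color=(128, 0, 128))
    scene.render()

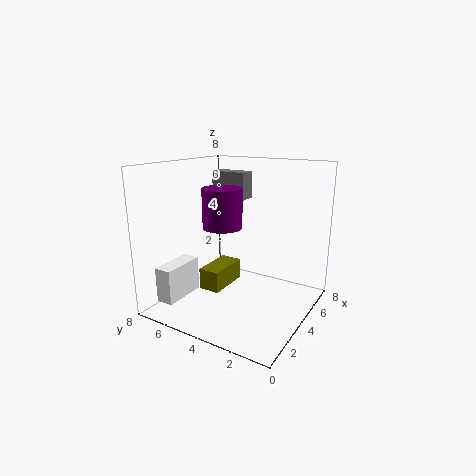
pos_x_1 = 4.5; pos_y_1 = 4; pos_z_1 = 6; depth_1 = 2; height_1 = 1.5; pos_x_2 = 0.5; pos_y_2 = 3; pos_z_2 = 2.5; width_2 = 2; height_2 = 1; pos_x_3 = 1; pos_y_3 = 6.5; pos_z_3 = 0.5; width_3 = 2.5; depth_3 = 1; pos_x_4 = 2.5; pos_y_4 = 4; pos_z_4 = 5; radius_4 = 1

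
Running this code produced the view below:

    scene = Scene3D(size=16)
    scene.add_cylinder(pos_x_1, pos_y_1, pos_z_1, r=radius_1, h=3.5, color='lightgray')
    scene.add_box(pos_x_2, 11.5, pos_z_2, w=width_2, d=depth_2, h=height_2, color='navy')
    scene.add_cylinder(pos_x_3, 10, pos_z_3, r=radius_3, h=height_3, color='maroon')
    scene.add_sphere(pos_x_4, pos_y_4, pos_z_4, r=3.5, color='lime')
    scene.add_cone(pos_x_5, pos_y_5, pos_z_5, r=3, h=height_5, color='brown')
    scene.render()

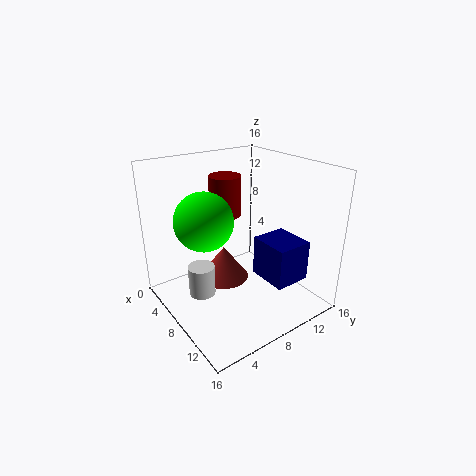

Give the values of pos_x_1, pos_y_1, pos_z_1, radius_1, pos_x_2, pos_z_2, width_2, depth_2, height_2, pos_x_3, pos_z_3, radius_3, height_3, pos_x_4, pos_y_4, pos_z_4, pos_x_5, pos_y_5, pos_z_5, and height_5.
pos_x_1 = 6.5
pos_y_1 = 4
pos_z_1 = 1.5
radius_1 = 1.5
pos_x_2 = 6.5
pos_z_2 = 1.5
width_2 = 5
depth_2 = 4.5
height_2 = 5
pos_x_3 = 2.5
pos_z_3 = 8.5
radius_3 = 2
height_3 = 5
pos_x_4 = 4
pos_y_4 = 6
pos_z_4 = 9
pos_x_5 = 5
pos_y_5 = 8
pos_z_5 = 1.5
height_5 = 4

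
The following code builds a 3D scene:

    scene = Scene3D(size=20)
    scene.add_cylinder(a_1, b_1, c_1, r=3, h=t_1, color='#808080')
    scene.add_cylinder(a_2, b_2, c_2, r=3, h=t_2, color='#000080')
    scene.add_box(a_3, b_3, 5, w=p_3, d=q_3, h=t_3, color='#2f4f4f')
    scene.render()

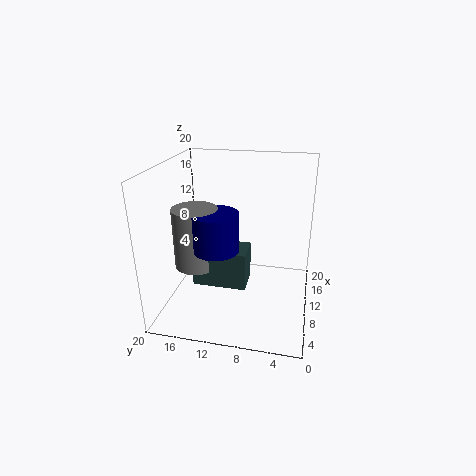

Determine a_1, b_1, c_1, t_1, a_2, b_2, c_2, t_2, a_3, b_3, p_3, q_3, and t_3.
a_1 = 7, b_1 = 15, c_1 = 7, t_1 = 8, a_2 = 6, b_2 = 12, c_2 = 10, t_2 = 5, a_3 = 5, b_3 = 8, p_3 = 4, q_3 = 7, t_3 = 5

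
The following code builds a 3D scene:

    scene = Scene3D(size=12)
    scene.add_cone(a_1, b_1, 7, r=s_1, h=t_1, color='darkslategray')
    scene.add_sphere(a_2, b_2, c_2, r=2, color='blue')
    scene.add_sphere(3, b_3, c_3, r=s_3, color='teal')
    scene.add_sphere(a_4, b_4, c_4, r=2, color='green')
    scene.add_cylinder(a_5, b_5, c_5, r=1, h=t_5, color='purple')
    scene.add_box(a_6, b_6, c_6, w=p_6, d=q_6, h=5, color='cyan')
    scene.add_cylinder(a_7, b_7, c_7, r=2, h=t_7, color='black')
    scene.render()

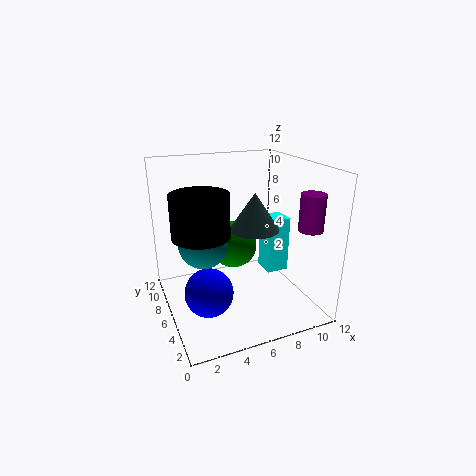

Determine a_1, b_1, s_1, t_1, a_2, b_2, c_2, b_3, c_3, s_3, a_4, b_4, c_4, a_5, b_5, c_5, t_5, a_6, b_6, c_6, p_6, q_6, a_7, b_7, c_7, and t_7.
a_1 = 7, b_1 = 5, s_1 = 2, t_1 = 3, a_2 = 3, b_2 = 5, c_2 = 2, b_3 = 6, c_3 = 6, s_3 = 2, a_4 = 6, b_4 = 7, c_4 = 5, a_5 = 11, b_5 = 3, c_5 = 7, t_5 = 3, a_6 = 9, b_6 = 6, c_6 = 2, p_6 = 2, q_6 = 2, a_7 = 2, b_7 = 3, c_7 = 8, t_7 = 3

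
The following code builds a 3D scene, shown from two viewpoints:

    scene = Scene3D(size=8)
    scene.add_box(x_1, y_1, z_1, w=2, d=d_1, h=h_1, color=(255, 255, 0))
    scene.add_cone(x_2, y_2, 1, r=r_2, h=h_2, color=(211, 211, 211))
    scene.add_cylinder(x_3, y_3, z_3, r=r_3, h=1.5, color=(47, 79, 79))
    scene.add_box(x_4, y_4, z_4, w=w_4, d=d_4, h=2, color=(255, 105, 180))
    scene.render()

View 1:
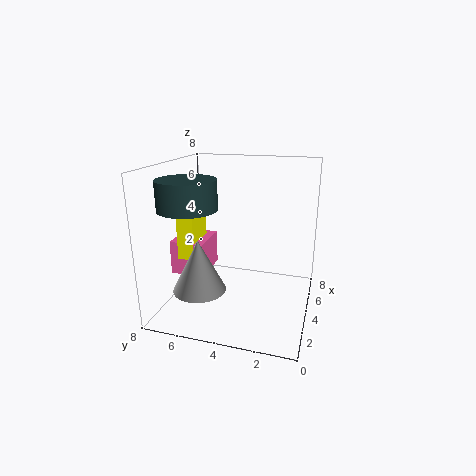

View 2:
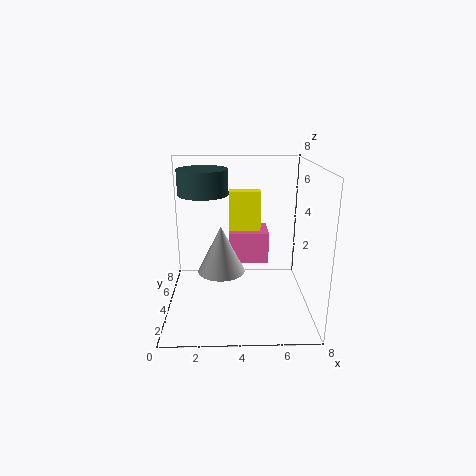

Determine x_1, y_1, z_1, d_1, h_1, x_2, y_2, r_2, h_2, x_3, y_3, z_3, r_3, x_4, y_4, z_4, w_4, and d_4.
x_1 = 3.5
y_1 = 6.5
z_1 = 2.5
d_1 = 1
h_1 = 3.5
x_2 = 3
y_2 = 6
r_2 = 1.5
h_2 = 3
x_3 = 2
y_3 = 6
z_3 = 6
r_3 = 1.5
x_4 = 3.5
y_4 = 6
z_4 = 1.5
w_4 = 2.5
d_4 = 2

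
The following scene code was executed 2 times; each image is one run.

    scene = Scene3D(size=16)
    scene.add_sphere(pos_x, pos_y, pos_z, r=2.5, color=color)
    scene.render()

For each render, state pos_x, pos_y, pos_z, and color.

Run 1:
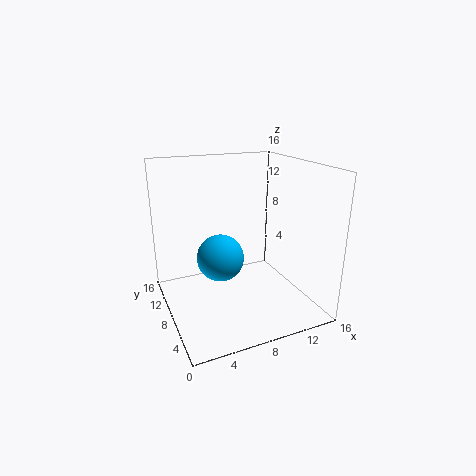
pos_x = 5.5
pos_y = 7
pos_z = 6.5
color = 'deepskyblue'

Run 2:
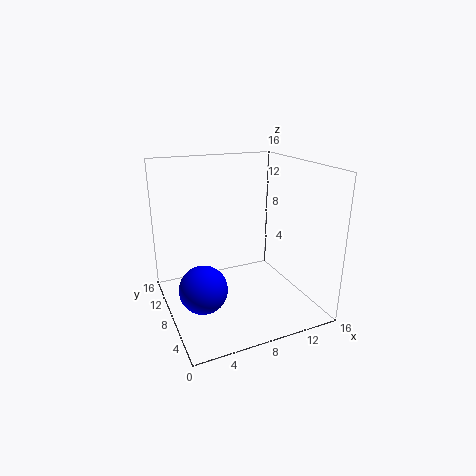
pos_x = 3
pos_y = 5.5
pos_z = 4
color = 'blue'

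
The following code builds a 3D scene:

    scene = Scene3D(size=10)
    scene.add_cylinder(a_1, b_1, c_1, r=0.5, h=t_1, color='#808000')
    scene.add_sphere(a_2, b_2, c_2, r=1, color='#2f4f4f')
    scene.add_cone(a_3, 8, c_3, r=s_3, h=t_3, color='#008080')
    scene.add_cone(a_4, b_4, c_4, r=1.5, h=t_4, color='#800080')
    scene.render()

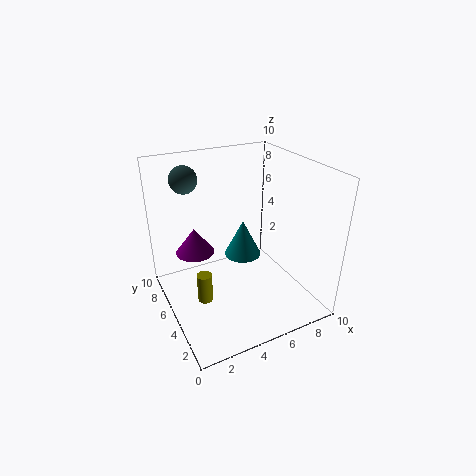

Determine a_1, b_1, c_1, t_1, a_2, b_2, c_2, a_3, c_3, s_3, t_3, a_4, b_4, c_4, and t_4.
a_1 = 2
b_1 = 4
c_1 = 1.5
t_1 = 2
a_2 = 2.5
b_2 = 8.5
c_2 = 8.5
a_3 = 7
c_3 = 1.5
s_3 = 1.5
t_3 = 3
a_4 = 3
b_4 = 8.5
c_4 = 2.5
t_4 = 2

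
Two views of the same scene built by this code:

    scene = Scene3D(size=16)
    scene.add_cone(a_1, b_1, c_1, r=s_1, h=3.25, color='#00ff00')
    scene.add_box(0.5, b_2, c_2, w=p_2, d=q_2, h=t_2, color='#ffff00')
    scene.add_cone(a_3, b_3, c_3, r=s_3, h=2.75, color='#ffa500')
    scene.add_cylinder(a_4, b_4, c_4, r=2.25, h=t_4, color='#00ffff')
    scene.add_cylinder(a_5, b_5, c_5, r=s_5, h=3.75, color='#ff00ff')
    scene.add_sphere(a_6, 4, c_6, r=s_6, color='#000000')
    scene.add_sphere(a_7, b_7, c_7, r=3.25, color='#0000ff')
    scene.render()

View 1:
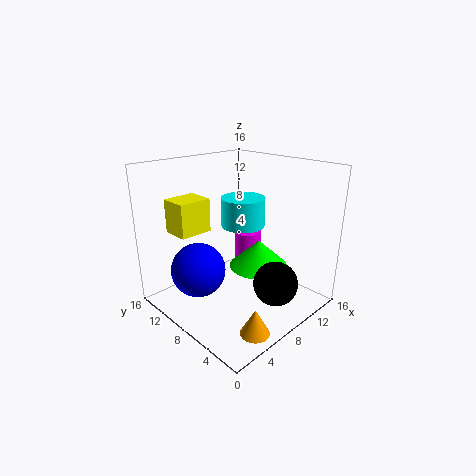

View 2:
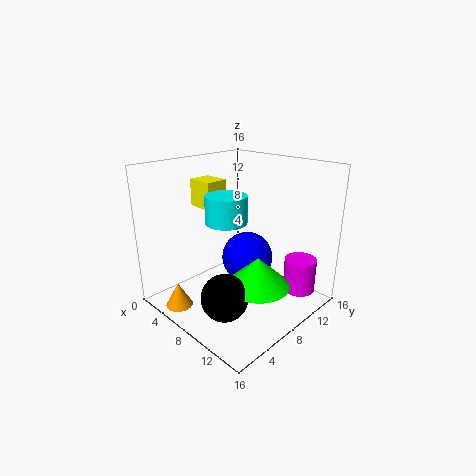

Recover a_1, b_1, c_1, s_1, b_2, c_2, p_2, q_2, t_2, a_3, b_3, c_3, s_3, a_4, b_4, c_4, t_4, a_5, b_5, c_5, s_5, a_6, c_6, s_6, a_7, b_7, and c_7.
a_1 = 11.25
b_1 = 7.75
c_1 = 3.5
s_1 = 3.5
b_2 = 7.5
c_2 = 10.25
p_2 = 3.25
q_2 = 2.75
t_2 = 3.25
a_3 = 4.5
b_3 = 2
c_3 = 0.5
s_3 = 1.5
a_4 = 7.5
b_4 = 6.75
c_4 = 10
t_4 = 3
a_5 = 13.75
b_5 = 12
c_5 = 2.25
s_5 = 1.75
a_6 = 10
c_6 = 3
s_6 = 2.5
a_7 = 5.5
b_7 = 12.25
c_7 = 3.25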